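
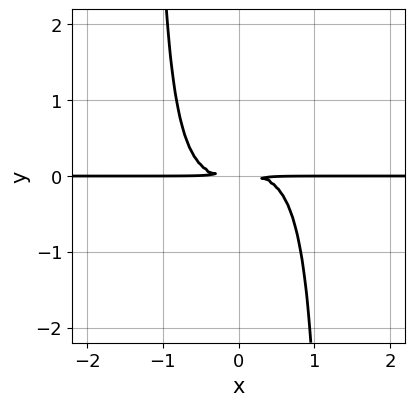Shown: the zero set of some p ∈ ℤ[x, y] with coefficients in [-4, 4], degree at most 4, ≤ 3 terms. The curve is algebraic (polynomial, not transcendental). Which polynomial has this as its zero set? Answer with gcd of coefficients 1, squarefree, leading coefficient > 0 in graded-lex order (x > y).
First, the degree is 4 — the shape is more complex than any degree-3 curve.
Then, against the integer gridlines: every point of the x-axis in the box is on the curve.
Finally, together with the visible shape, these determine p as stated.

3*x^3*y - 2*x^2*y^2 + 3*y^2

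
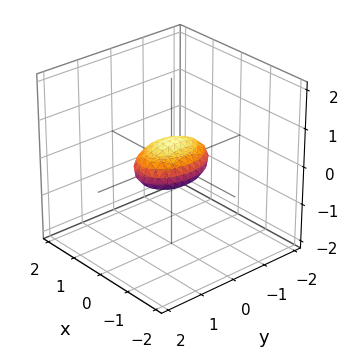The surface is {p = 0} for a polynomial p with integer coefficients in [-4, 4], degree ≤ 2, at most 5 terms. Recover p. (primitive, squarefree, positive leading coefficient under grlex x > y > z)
2*x^2 + y^2 + 3*z^2 - 1

First, the degree is 2 — a closed, bounded, convex surface; a quadric.
Then, symmetries: mirror symmetry x ↦ −x ⇒ only even powers of x; the y ↦ −y reflection is a symmetry, so y appears only in even powers; mirror symmetry z ↦ −z ⇒ only even powers of z.
Next, reading off the gridlines: among the integer gridlines, it crosses the y-axis at y ∈ {-1, 1}.
Finally, these observations pin down the coefficients.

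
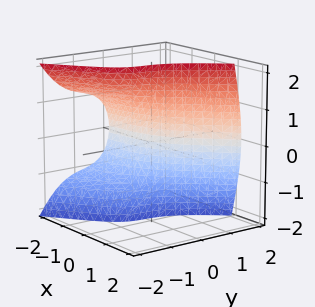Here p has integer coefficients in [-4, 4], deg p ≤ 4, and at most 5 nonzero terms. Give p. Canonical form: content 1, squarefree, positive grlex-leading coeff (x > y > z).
2*x*y^2 + x*z^2 - 2*y^3 + 2*x*y + 1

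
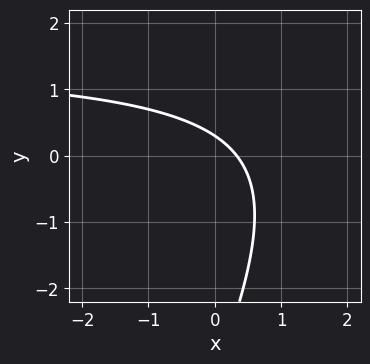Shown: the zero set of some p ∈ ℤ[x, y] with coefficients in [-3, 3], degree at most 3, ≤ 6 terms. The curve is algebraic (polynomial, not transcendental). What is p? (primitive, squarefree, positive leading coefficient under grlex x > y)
2*x*y - y^2 - 3*x - 3*y + 1

deg p = 2.
Matching integer coefficients to the picture gives p.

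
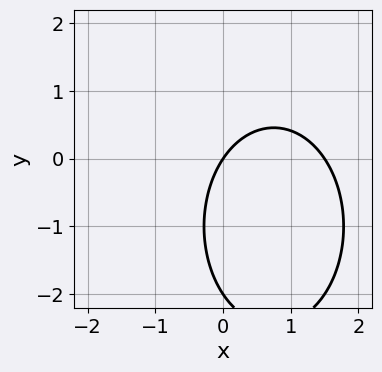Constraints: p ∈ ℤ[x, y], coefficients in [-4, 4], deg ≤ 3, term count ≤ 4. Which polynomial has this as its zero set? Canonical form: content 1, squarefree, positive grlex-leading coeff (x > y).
The degree is 2 — the shape is more complex than any degree-1 curve.
From the axis intercepts and sections: one x-axis crossing is at x = 0; the y-axis gridline crossings are at y ∈ {-2, 0}.
Matching integer coefficients to the picture gives p.

2*x^2 + y^2 - 3*x + 2*y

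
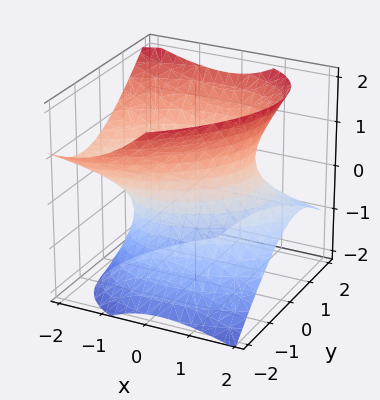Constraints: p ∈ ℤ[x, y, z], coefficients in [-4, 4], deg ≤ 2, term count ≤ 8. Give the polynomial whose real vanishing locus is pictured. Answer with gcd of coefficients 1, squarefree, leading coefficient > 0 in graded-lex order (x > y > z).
2*x^2 - 2*x*y + 3*x*z + 3*y^2 - 3*z^2 - 3

(a) deg p = 2. The shape is more complex than any degree-1 surface.
(b) Against the integer gridlines: no z-intercept at any integer in the box; among the integer gridlines, it crosses the y-axis at y ∈ {-1, 1}.
(c) Matching integer coefficients to the picture gives p.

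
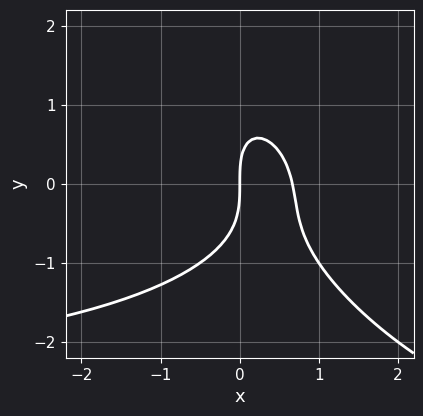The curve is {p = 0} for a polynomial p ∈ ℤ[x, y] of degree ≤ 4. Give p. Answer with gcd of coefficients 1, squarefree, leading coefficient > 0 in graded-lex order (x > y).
x^2*y + x*y^2 + y^3 + 3*x^2 - 2*x

1. Degree: the shape is more complex than any degree-2 curve, so deg p = 3.
2. Checking where it meets the axes: one y-axis crossing is at y = 0; one x-axis crossing is at x = 0.
3. Assembling these constraints gives the stated polynomial.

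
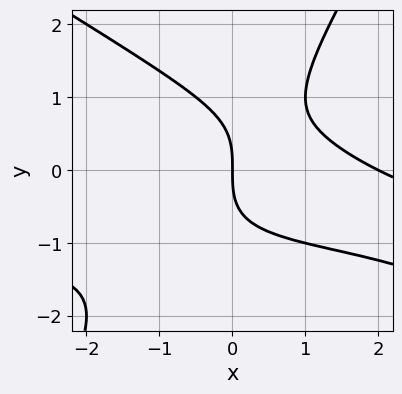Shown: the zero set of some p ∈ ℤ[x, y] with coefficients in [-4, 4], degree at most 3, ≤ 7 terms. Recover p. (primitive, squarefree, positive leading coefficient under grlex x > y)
x^2*y + x*y^2 - y^3 + x^2 - 2*x

First, the degree is 3 — a generic line meets the curve in up to 3 points.
Then, observable constraints: one y-axis crossing is at y = 0; the x-axis gridline crossings are at x ∈ {0, 2}.
Finally, these observations pin down the coefficients.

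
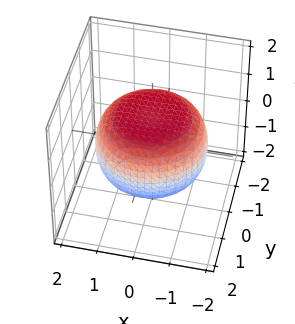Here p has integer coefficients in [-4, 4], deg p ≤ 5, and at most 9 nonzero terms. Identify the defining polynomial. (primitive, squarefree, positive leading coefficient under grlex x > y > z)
x^4 + 2*x^2*y^2 + y^4 - x^2 - y^2 + 3*z^2 - 3

(a) The degree is 4 — the shape is more complex than any degree-3 surface.
(b) Symmetries: rotational symmetry about the z-axis ⇒ p depends on x, y only through x² + y².
(c) From the visible intercepts: the z-axis gridline crossings are at z ∈ {-1, 1}; a circular section at z = 0 has radius between 1 and 2.
(d) These observations pin down the coefficients.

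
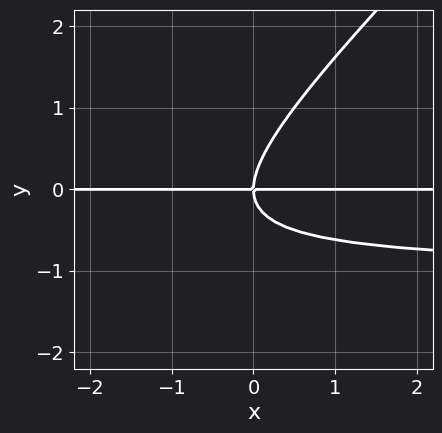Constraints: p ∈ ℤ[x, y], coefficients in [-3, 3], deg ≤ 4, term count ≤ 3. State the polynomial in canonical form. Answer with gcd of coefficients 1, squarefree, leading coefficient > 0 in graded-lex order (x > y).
(a) Degree: a generic line meets the curve in up to 3 points, so deg p = 3.
(b) Reading off the gridlines: it crosses the y-axis at the gridline y = 0; every point of the x-axis in the box is on the curve.
(c) Together with the visible shape, these determine p as stated.

x*y^2 - y^3 + x*y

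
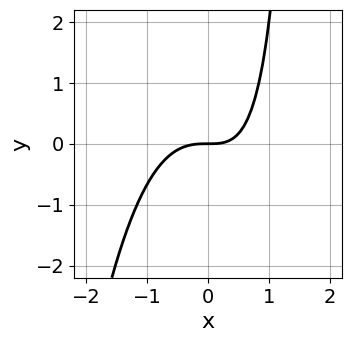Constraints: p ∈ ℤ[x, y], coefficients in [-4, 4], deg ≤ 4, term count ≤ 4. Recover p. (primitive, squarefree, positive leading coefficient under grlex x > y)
2*x^3 + x*y - 2*y

(a) The degree is 3 — the shape is more complex than any degree-2 curve.
(b) Observable constraints: it crosses the x-axis at the gridline x = 0; one y-axis crossing is at y = 0.
(c) Together with the visible shape, these determine p as stated.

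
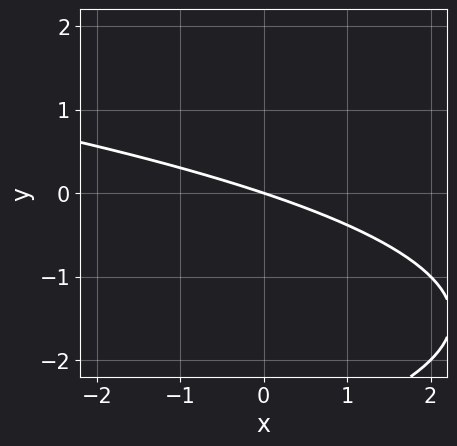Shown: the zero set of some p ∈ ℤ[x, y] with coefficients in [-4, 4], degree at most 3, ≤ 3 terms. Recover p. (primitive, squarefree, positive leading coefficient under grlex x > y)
The degree is 2 — no degree-1 curve has this shape.
Checking where it meets the axes: it meets the y-axis at y = 0 (among the integer gridlines); it crosses the x-axis at the gridline x = 0.
The integer polynomial consistent with all of this is the stated p.

y^2 + x + 3*y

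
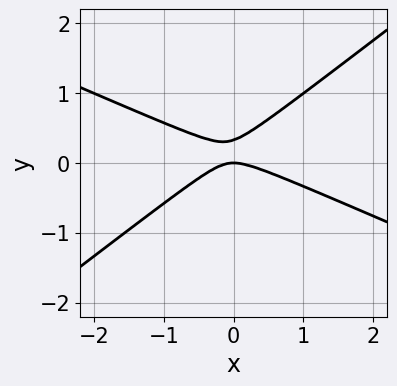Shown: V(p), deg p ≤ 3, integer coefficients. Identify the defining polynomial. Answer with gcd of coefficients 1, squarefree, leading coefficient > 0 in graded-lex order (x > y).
deg p = 2.
From the axis intercepts and sections: it crosses the y-axis at the gridline y = 0; one x-axis crossing is at x = 0.
Solving for integer coefficients yields p as stated.

x^2 + x*y - 3*y^2 + y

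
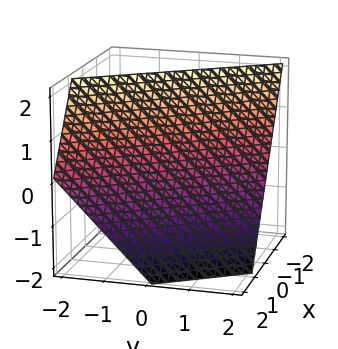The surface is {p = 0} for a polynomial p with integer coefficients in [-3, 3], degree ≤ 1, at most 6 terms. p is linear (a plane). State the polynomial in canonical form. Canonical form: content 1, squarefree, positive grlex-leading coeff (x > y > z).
3*x + 2*y + 2*z - 2

deg p = 1. Every cross-section is a straight line — this is a plane.
From the axis intercepts and sections: it meets the y-axis at y = 1 (among the integer gridlines); it meets the z-axis at z = 1 (among the integer gridlines).
Together with the visible shape, these determine p as stated.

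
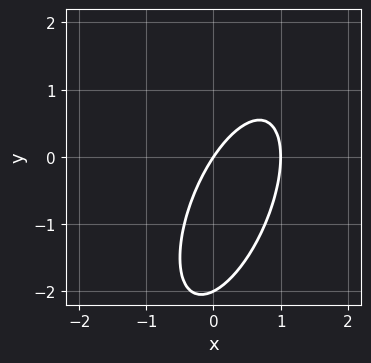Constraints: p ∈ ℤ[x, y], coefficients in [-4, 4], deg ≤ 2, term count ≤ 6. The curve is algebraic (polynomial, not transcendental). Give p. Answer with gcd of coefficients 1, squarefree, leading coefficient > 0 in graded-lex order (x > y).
(a) deg p = 2. The shape is more complex than any degree-1 curve.
(b) Against the integer gridlines: among the integer gridlines, it crosses the y-axis at y ∈ {-2, 0}; among the integer gridlines, it crosses the x-axis at x ∈ {0, 1}.
(c) Matching integer coefficients to the picture gives p.

3*x^2 - 2*x*y + y^2 - 3*x + 2*y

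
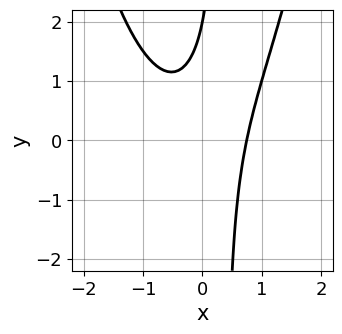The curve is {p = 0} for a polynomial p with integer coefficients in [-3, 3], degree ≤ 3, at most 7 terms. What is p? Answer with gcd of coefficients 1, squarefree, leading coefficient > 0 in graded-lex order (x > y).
(a) deg p = 3. No degree-2 curve has this shape.
(b) Reading off the gridlines: it meets the y-axis at y = 2 (among the integer gridlines).
(c) These observations pin down the coefficients.

3*x^3 - 3*x*y + x + y - 2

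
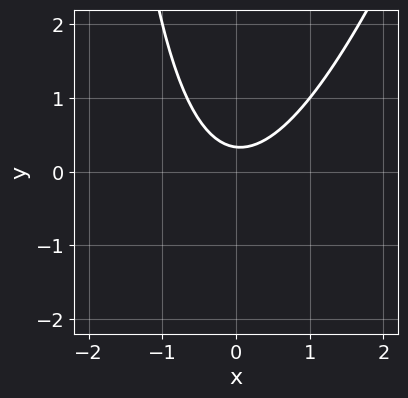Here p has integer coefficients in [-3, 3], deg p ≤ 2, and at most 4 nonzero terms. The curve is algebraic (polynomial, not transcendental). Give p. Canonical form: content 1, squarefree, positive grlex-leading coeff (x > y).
3*x^2 - x*y - 3*y + 1

The degree is 2 — no degree-1 curve has this shape.
Against the integer gridlines: it misses every integer gridline on the x-axis.
Fitting integer coefficients to these (and the overall shape) gives p.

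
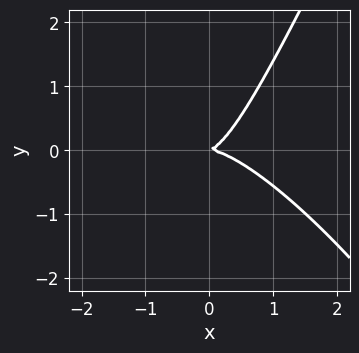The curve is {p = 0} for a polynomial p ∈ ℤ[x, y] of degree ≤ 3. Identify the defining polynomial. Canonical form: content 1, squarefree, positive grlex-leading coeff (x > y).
3*x^3 + 3*x^2*y - y^3 + x*y - 3*y^2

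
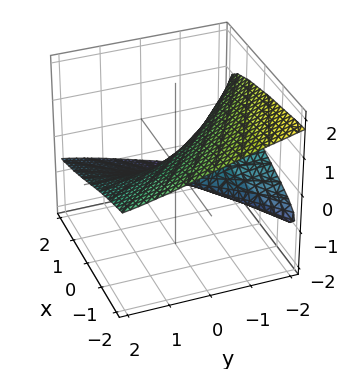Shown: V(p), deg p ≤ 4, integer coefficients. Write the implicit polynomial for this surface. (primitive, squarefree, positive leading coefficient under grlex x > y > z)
3*z^3 + 3*y*z + 2*x

1. deg p = 3. The shape is more complex than any degree-2 surface.
2. Checking where it meets the axes: one x-axis crossing is at x = 0; it crosses the z-axis at the gridline z = 0; every point of the y-axis in the box is on the surface.
3. Together with the visible shape, these determine p as stated.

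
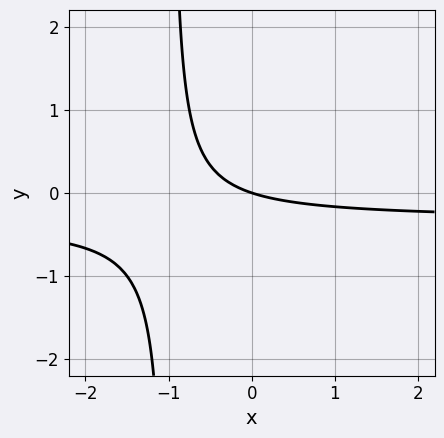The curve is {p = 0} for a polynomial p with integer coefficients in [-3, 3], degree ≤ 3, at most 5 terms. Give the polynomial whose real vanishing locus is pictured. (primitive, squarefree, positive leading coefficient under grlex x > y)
3*x*y + x + 3*y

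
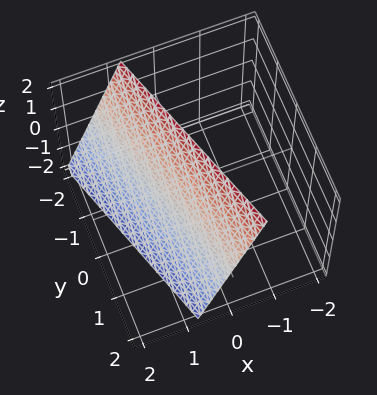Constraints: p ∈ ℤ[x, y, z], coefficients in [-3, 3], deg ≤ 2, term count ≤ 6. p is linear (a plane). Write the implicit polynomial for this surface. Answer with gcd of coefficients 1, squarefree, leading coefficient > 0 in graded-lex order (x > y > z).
3*x + y + z - 2

1. Degree: every cross-section is a straight line — this is a plane, so deg p = 1.
2. From the visible intercepts: one z-axis crossing is at z = 2; it meets the y-axis at y = 2 (among the integer gridlines).
3. Together with the visible shape, these determine p as stated.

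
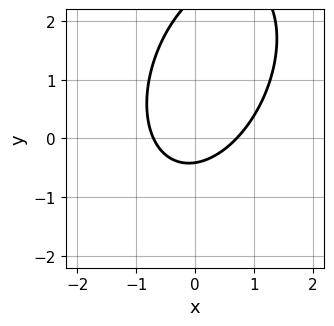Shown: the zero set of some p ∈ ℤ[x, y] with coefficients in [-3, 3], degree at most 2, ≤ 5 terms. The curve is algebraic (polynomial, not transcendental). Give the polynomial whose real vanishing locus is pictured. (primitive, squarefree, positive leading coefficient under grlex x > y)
1. Degree: no degree-1 curve has this shape, so deg p = 2.
2. The integer polynomial consistent with all of this is the stated p.

2*x^2 - x*y + y^2 - 2*y - 1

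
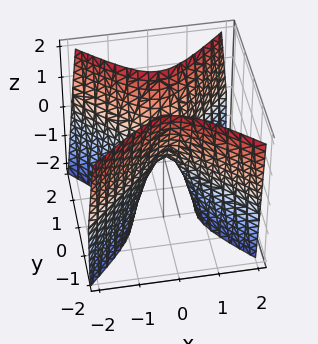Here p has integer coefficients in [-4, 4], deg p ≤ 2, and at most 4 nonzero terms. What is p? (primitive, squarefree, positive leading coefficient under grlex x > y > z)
3*x^2 - 3*y^2 + z

(a) Degree: a saddle surface; a quadric, so deg p = 2.
(b) Symmetries: it's symmetric under y → −y, forcing even powers of y; mirror symmetry x ↦ −x ⇒ only even powers of x.
(c) From the visible intercepts: it meets the x-axis at x = 0 (among the integer gridlines); it crosses the y-axis at the gridline y = 0; it meets the z-axis at z = 0 (among the integer gridlines).
(d) Together with the visible shape, these determine p as stated.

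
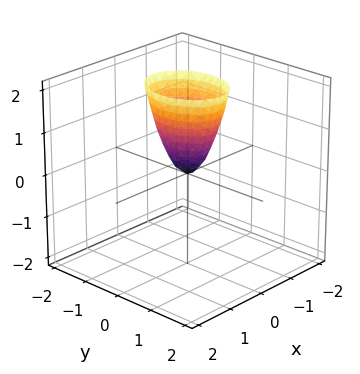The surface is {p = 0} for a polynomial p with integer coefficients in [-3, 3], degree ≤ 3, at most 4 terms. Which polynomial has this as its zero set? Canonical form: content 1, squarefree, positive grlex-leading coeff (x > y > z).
3*x^2 + 2*y^2 - z

(a) Degree: a paraboloid; a quadric, so deg p = 2.
(b) Symmetries: it's symmetric under x → −x, forcing even powers of x; the y ↦ −y reflection is a symmetry, so y appears only in even powers.
(c) From the axis intercepts and sections: it crosses the y-axis at the gridline y = 0; it meets the x-axis at x = 0 (among the integer gridlines); it crosses the z-axis at the gridline z = 0.
(d) Matching integer coefficients to the picture gives p.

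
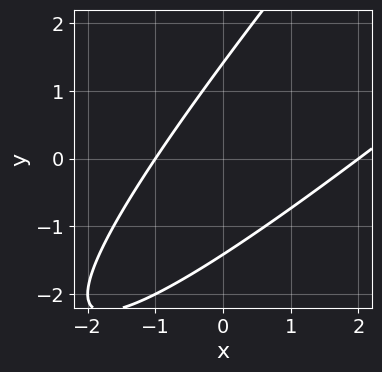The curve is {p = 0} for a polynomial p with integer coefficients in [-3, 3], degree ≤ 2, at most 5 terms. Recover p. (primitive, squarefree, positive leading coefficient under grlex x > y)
x^2 - 2*x*y + y^2 - x - 2

The degree is 2 — no degree-1 curve has this shape.
Checking where it meets the axes: among the integer gridlines, it crosses the x-axis at x ∈ {-1, 2}.
Putting this together gives p.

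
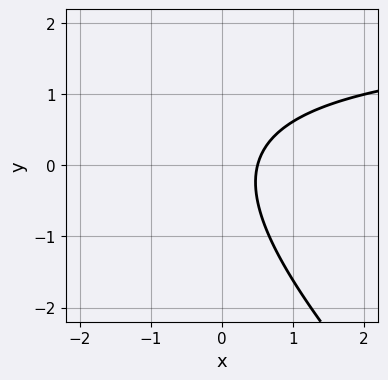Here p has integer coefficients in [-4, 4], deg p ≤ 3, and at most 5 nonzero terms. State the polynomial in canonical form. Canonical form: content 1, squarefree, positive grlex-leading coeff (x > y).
x*y + y^2 - 2*x + 1

1. The degree is 2 — the shape is more complex than any degree-1 curve.
2. From the axis intercepts and sections: no y-intercept at any integer in the box.
3. Matching integer coefficients to the picture gives p.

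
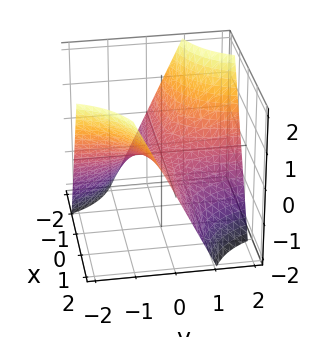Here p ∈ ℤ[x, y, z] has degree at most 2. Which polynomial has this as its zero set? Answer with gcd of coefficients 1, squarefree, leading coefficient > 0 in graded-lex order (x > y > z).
x*y + z

First, deg p = 2. A saddle surface; a quadric.
Then, from the axis intercepts and sections: one z-axis crossing is at z = 0; every point of the y-axis in the box is on the surface; every point of the x-axis in the box is on the surface.
Finally, together with the visible shape, these determine p as stated.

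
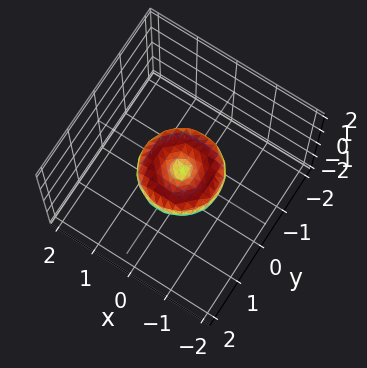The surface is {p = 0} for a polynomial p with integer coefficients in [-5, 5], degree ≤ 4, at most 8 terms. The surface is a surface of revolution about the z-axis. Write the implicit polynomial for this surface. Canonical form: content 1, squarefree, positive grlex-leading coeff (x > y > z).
1. The degree is 4 — the shape is more complex than any degree-3 surface.
2. By symmetry, the z-axis is an axis of rotation, so x and y enter only as x² + y².
3. Reading off the gridlines: a circular section at z = 0 has radius exactly 1; it crosses the z-axis at the gridline z = 0; the x-axis gridline crossings are at x ∈ {-1, 0, 1}.
4. Solving for integer coefficients yields p as stated. Check: (0, 1, 0) on the y-axis lies on the surface, and p(0, 1, 0) = 0. ✓

2*x^4 + 4*x^2*y^2 + 2*y^4 - 2*x^2 - 2*y^2 + 3*z^2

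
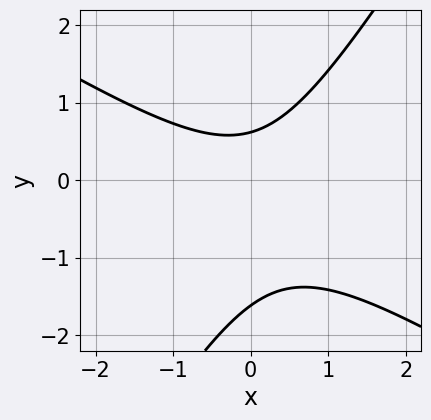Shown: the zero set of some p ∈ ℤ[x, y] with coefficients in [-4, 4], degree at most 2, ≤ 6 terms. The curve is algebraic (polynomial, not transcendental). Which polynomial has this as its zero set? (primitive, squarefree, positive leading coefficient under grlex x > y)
x^2 + x*y - y^2 - y + 1

deg p = 2.
Checking where it meets the axes: no x-intercept at any integer in the box.
The integer polynomial consistent with all of this is the stated p.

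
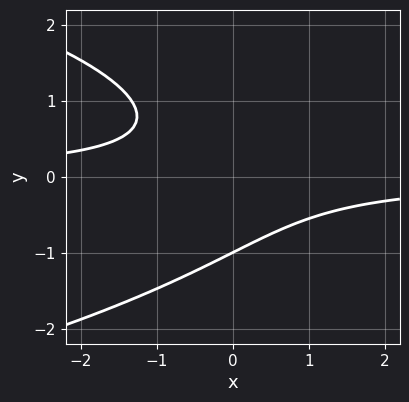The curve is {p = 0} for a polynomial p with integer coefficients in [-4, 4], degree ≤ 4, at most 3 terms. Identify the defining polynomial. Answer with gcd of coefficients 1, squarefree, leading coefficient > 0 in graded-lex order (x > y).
2*y^3 + 3*x*y + 2

First, the degree is 3 — no degree-2 curve has this shape.
Next, against the integer gridlines: it crosses the y-axis at the gridline y = -1; no x-intercept at any integer in the box.
Finally, putting this together gives p.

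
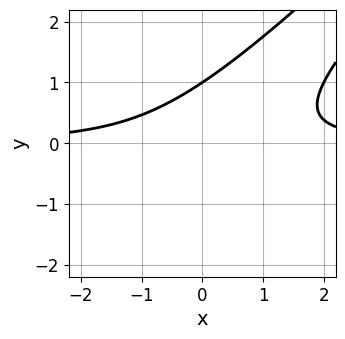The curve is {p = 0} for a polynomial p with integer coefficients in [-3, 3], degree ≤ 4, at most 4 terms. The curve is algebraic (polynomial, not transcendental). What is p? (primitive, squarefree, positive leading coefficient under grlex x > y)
x^2*y - 2*x*y^2 + y^3 - 1

Degree: the shape is more complex than any degree-2 curve, so deg p = 3.
Against the integer gridlines: it misses every integer gridline on the x-axis; one y-axis crossing is at y = 1.
The integer polynomial consistent with all of this is the stated p.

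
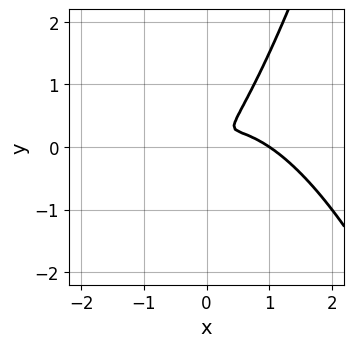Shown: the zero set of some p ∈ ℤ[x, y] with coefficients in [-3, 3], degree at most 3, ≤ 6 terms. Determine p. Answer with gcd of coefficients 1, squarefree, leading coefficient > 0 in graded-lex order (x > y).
(a) Degree: no degree-2 curve has this shape, so deg p = 3.
(b) Checking where it meets the axes: one x-axis crossing is at x = 1.
(c) Fitting integer coefficients to these (and the overall shape) gives p.

2*x^3 - 2*x^2 + 3*x*y - 2*y^2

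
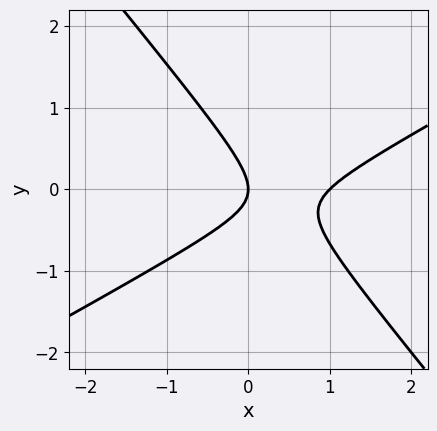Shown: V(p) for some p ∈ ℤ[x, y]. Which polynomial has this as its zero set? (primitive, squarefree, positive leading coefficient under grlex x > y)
1. The degree is 2 — the shape is more complex than any degree-1 curve.
2. Observable constraints: it crosses the y-axis at the gridline y = 0; among the integer gridlines, it crosses the x-axis at x ∈ {0, 1}.
3. Solving for integer coefficients yields p as stated.

2*x^2 - 2*x*y - 3*y^2 - 2*x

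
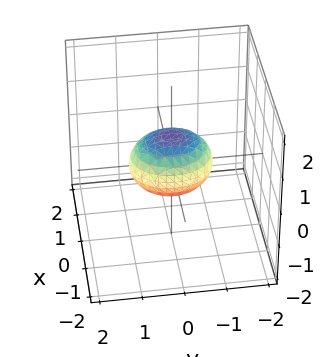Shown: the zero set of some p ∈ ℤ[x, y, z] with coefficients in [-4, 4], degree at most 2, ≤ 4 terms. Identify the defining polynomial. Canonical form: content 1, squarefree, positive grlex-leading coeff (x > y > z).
First, deg p = 2. A closed, bounded, convex surface; a quadric.
Next, symmetries: it's symmetric under z → −z, forcing even powers of z; it's symmetric under x → −x, forcing even powers of x; mirror symmetry y ↦ −y ⇒ only even powers of y.
Then, against the integer gridlines: the y-axis gridline crossings are at y ∈ {-1, 1}.
Finally, together with the visible shape, these determine p as stated.

3*x^2 + 2*y^2 + 3*z^2 - 2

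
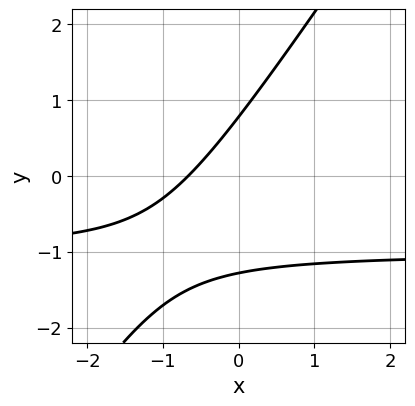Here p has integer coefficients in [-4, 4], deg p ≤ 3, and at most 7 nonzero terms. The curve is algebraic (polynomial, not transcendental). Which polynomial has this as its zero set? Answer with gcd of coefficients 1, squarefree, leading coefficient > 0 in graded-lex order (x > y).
3*x*y - 2*y^2 + 3*x - y + 2

The degree is 2 — the shape is more complex than any degree-1 curve.
Putting this together gives p.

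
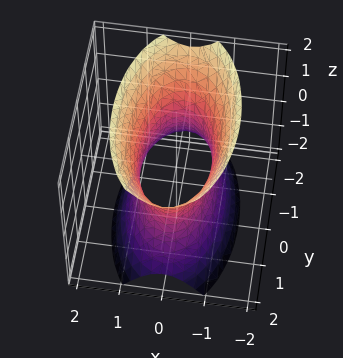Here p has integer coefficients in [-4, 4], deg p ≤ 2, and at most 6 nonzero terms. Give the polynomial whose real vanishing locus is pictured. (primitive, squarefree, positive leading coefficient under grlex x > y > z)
3*x^2 + y^2 - z^2 - 2

First, deg p = 2.
Next, symmetries: it's symmetric under y → −y, forcing even powers of y; it's symmetric under z → −z, forcing even powers of z; it's symmetric under x → −x, forcing even powers of x.
Next, from the axis intercepts and sections: the surface avoids every integer z-axis point in the box.
Finally, fitting integer coefficients to these (and the overall shape) gives p.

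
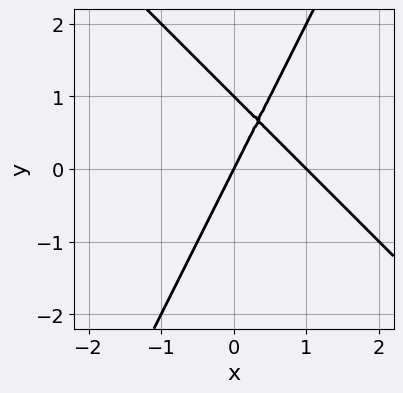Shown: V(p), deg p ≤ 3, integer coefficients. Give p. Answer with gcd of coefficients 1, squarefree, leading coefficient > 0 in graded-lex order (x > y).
(a) deg p = 2.
(b) From the visible intercepts: among the integer gridlines, it crosses the y-axis at y ∈ {0, 1}; the x-axis gridline crossings are at x ∈ {0, 1}.
(c) Fitting integer coefficients to these (and the overall shape) gives p.

2*x^2 + x*y - y^2 - 2*x + y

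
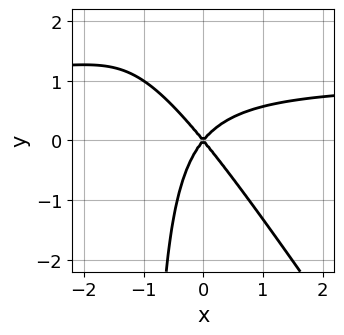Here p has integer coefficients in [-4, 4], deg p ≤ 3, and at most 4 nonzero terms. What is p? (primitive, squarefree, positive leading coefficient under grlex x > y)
The degree is 3 — the shape is more complex than any degree-2 curve.
Against the integer gridlines: it crosses the x-axis at the gridline x = 0; it meets the y-axis at y = 0 (among the integer gridlines).
These observations pin down the coefficients.

3*x^2*y + 2*x*y^2 - 3*x^2 + 2*y^2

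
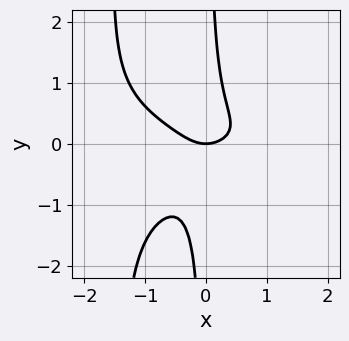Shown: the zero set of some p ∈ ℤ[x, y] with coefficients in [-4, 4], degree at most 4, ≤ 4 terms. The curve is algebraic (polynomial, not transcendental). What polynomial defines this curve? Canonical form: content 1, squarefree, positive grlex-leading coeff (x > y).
First, the degree is 4 — a generic line meets the curve in up to 4 points.
Next, against the integer gridlines: it crosses the y-axis at the gridline y = 0; one x-axis crossing is at x = 0.
Finally, matching integer coefficients to the picture gives p.

2*x^2*y^2 + 3*x*y^2 + x^2 - y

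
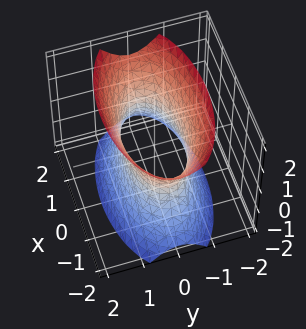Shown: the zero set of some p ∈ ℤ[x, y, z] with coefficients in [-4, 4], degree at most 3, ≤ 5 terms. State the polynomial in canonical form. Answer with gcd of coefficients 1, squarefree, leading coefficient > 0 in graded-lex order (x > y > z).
x^2 + 3*y^2 - z^2 - 2

(a) deg p = 2.
(b) Symmetries: the x ↦ −x reflection is a symmetry, so x appears only in even powers; mirror symmetry z ↦ −z ⇒ only even powers of z; mirror symmetry y ↦ −y ⇒ only even powers of y.
(c) Checking where it meets the axes: it misses every integer gridline on the z-axis.
(d) Fitting integer coefficients to these (and the overall shape) gives p.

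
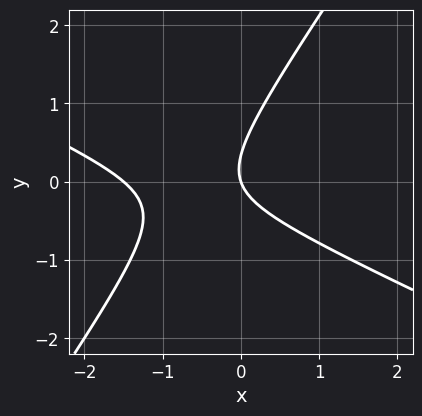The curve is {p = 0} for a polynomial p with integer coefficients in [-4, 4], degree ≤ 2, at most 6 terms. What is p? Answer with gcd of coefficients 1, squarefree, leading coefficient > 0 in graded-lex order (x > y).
First, degree: the shape is more complex than any degree-1 curve, so deg p = 2.
Next, checking where it meets the axes: one x-axis crossing is at x = 0; it crosses the y-axis at the gridline y = 0.
Finally, solving for integer coefficients yields p as stated.

2*x^2 + 3*x*y - 3*y^2 + 3*x + y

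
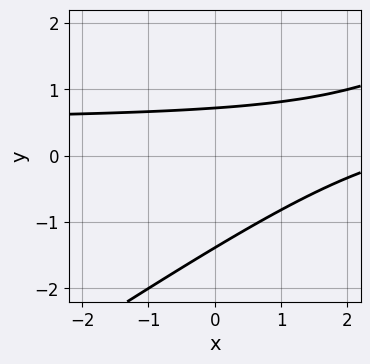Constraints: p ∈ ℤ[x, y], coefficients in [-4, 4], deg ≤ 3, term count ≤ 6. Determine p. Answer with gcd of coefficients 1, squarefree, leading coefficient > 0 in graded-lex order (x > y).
2*x*y - 3*y^2 - x - 2*y + 3

(a) deg p = 2. A generic line meets the curve in up to 2 points.
(b) Observable constraints: no x-intercept at any integer in the box.
(c) Solving for integer coefficients yields p as stated.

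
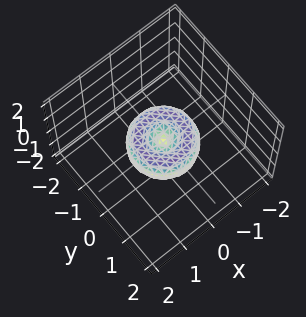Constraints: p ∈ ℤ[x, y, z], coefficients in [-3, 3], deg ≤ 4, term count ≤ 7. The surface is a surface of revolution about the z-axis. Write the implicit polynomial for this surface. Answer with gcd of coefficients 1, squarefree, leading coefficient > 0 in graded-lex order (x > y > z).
First, the degree is 4 — a generic line meets the surface in up to 4 points.
Next, symmetry: every cross-section ⟂ z is a circle, so x, y appear only via x² + y².
Then, against the integer gridlines: one z-axis crossing is at z = 0; among the integer gridlines, it crosses the x-axis at x ∈ {-1, 0, 1}; among the integer gridlines, it crosses the y-axis at y ∈ {-1, 0, 1}.
Finally, putting this together gives p.

x^4 + 2*x^2*y^2 + y^4 - x^2 - y^2 + z^2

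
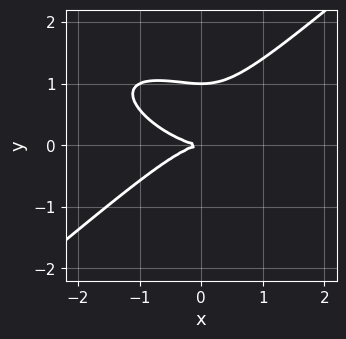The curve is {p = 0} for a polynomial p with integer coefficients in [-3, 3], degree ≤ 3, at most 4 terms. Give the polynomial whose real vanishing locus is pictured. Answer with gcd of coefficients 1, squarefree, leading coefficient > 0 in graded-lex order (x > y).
deg p = 3.
Against the integer gridlines: it crosses the x-axis at the gridline x = 0; among the integer gridlines, it crosses the y-axis at y ∈ {0, 1}.
Solving for integer coefficients yields p as stated.

x^3 + x^2*y - 3*y^3 + 3*y^2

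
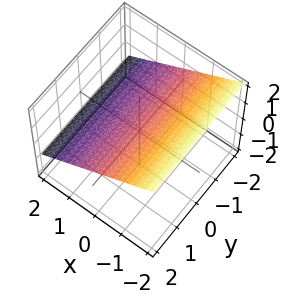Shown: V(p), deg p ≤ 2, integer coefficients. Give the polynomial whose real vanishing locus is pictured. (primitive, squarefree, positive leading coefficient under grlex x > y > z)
2*x + 3*z - 2

1. The degree is 1 — the surface is flat (a plane).
2. From the visible intercepts: it misses every integer gridline on the y-axis; one x-axis crossing is at x = 1.
3. The integer polynomial consistent with all of this is the stated p.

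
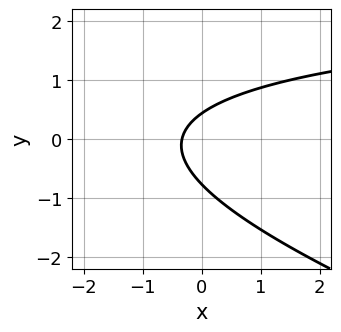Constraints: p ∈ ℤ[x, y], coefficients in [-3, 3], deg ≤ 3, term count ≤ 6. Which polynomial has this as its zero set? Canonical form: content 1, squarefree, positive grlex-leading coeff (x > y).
Degree: no degree-1 curve has this shape, so deg p = 2.
Matching integer coefficients to the picture gives p.

x*y + 3*y^2 - 3*x + y - 1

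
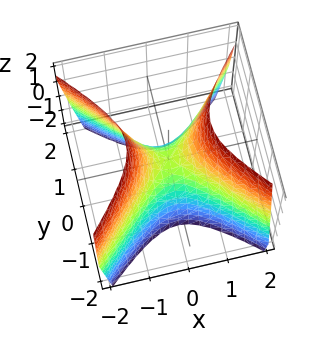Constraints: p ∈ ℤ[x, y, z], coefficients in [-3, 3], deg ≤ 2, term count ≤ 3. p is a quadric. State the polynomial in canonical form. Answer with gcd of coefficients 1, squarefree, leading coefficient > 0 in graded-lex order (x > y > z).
2*x^2 - 2*y^2 - z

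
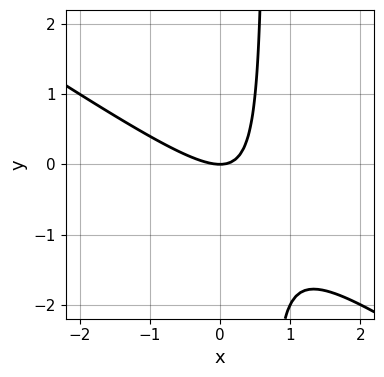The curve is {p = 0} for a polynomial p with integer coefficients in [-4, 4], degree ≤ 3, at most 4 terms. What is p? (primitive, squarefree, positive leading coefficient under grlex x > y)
2*x^2 + 3*x*y - 2*y

(a) Degree: no degree-1 curve has this shape, so deg p = 2.
(b) Reading off the gridlines: it meets the x-axis at x = 0 (among the integer gridlines); it crosses the y-axis at the gridline y = 0.
(c) Together with the visible shape, these determine p as stated.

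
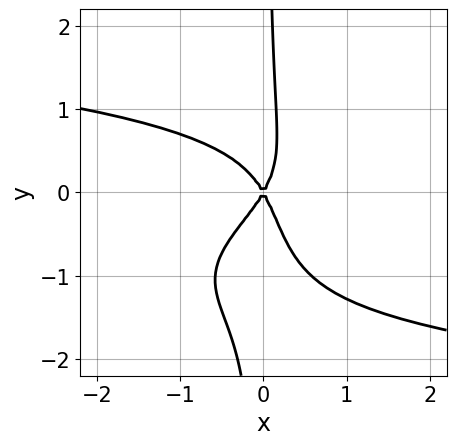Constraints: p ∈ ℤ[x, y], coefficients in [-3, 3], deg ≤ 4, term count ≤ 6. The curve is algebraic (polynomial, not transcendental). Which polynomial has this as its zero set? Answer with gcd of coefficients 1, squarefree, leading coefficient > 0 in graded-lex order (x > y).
First, the degree is 4 — no degree-3 curve has this shape.
Next, from the visible intercepts: it crosses the x-axis at the gridline x = 0; it meets the y-axis at y = 0 (among the integer gridlines).
Finally, solving for integer coefficients yields p as stated.

3*x*y^3 + 3*x*y^2 + 3*x^2 - y^2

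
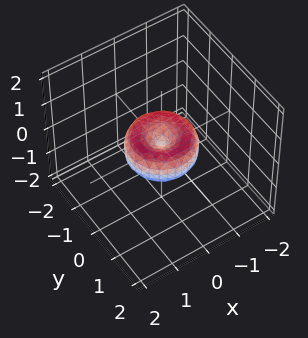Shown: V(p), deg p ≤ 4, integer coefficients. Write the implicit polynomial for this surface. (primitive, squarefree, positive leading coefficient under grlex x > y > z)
First, degree: the shape is more complex than any degree-3 surface, so deg p = 4.
Next, by symmetry, the surface is invariant under rotation about z: p = q(x² + y², z).
Next, checking where it meets the axes: a circular section at z = 0 has radius exactly 1; it meets the z-axis at z = 0 (among the integer gridlines); among the integer gridlines, it crosses the y-axis at y ∈ {-1, 0, 1}.
Finally, the integer polynomial consistent with all of this is the stated p. Check: (-1, 0, 0) on the x-axis lies on the surface, and p(-1, 0, 0) = 0. ✓

x^4 + 2*x^2*y^2 + y^4 - x^2 - y^2 + z^2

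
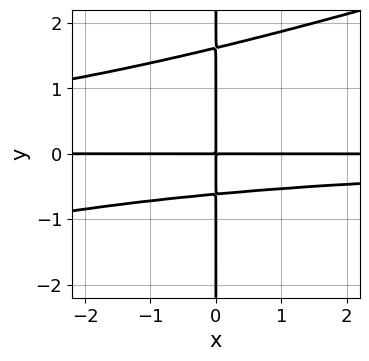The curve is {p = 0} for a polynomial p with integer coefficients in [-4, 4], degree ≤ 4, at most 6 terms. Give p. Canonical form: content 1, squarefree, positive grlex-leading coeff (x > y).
x^2*y^2 - 3*x*y^3 + 3*x*y^2 + 3*x*y

(a) deg p = 4.
(b) From the visible intercepts: every point of the y-axis in the box is on the curve; the visible x-axis segment lies entirely on the curve.
(c) The integer polynomial consistent with all of this is the stated p.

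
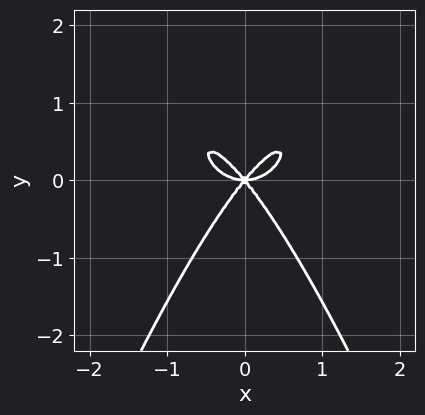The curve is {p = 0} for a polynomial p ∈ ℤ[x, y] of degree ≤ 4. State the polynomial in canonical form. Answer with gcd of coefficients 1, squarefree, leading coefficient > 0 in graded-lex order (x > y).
3*x^4 - 3*x^2*y + 2*y^3

(a) Degree: a generic line meets the curve in up to 4 points, so deg p = 4.
(b) Symmetries: it's symmetric under x → −x, forcing even powers of x.
(c) Against the integer gridlines: it meets the y-axis at y = 0 (among the integer gridlines); it crosses the x-axis at the gridline x = 0.
(d) Solving for integer coefficients yields p as stated.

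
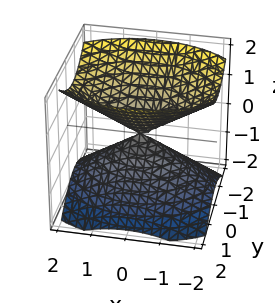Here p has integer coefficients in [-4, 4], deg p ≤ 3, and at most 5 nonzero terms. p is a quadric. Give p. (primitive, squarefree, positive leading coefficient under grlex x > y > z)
x^2 + 2*y^2 - 2*z^2

First, there are 2 components.
Then, degree: a double cone through the origin; a quadric, so deg p = 2.
Then, symmetries: the z ↦ −z reflection is a symmetry, so z appears only in even powers; the y ↦ −y reflection is a symmetry, so y appears only in even powers; it's symmetric under x → −x, forcing even powers of x.
Next, reading off the gridlines: it crosses the y-axis at the gridline y = 0; it meets the x-axis at x = 0 (among the integer gridlines).
Finally, fitting integer coefficients to these (and the overall shape) gives p.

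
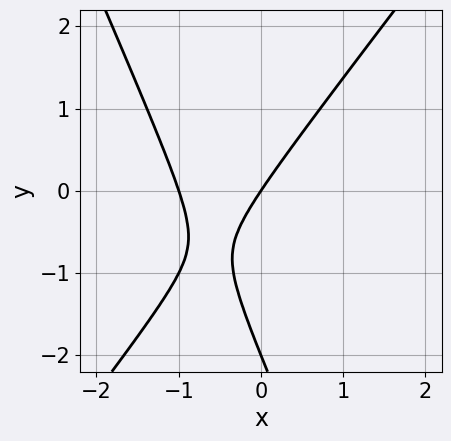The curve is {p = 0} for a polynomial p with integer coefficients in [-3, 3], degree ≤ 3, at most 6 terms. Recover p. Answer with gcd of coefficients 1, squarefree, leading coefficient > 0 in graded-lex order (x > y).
3*x^2 - x*y - y^2 + 3*x - 2*y

1. The degree is 2 — the shape is more complex than any degree-1 curve.
2. Against the integer gridlines: the y-axis gridline crossings are at y ∈ {-2, 0}; the x-axis gridline crossings are at x ∈ {-1, 0}.
3. These observations pin down the coefficients.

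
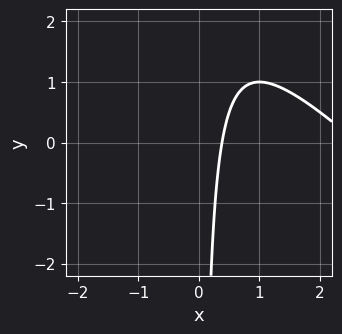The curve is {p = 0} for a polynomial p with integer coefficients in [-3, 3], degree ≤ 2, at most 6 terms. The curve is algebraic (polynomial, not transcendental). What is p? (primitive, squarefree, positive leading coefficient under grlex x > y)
The degree is 2 — no degree-1 curve has this shape.
Checking where it meets the axes: it misses every integer gridline on the y-axis.
Assembling these constraints gives the stated polynomial.

x^2 + x*y - 3*x + 1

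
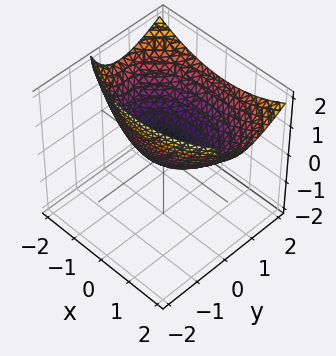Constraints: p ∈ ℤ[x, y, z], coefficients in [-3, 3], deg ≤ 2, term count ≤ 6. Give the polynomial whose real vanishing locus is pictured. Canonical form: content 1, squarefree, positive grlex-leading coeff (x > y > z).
1. The degree is 2 — a generic line meets the surface in up to 2 points.
2. Against the integer gridlines: one z-axis crossing is at z = 0; it crosses the x-axis at the gridline x = 0.
3. The integer polynomial consistent with all of this is the stated p.

x^2 + 2*y^2 - 2*y*z - 3*z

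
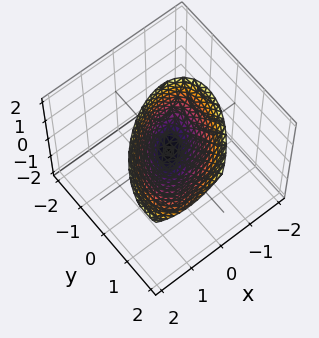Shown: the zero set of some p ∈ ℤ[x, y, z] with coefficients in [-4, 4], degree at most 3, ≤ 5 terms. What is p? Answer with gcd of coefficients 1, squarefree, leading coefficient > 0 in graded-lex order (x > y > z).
3*x^2 - 3*x*y + 3*y^2 - 2*y*z - 2*z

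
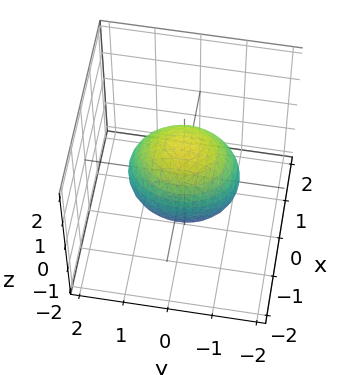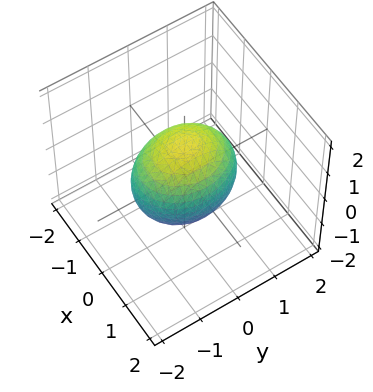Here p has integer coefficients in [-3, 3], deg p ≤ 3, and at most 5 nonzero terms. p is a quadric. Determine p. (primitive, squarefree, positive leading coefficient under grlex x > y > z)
First, deg p = 2. Bounded and convex; a quadric.
Next, symmetries: the z ↦ −z reflection is a symmetry, so z appears only in even powers; the x ↦ −x reflection is a symmetry, so x appears only in even powers; mirror symmetry y ↦ −y ⇒ only even powers of y.
Next, from the visible intercepts: among the integer gridlines, it crosses the x-axis at x ∈ {-1, 1}.
Finally, the integer polynomial consistent with all of this is the stated p.

3*x^2 + 2*y^2 + 2*z^2 - 3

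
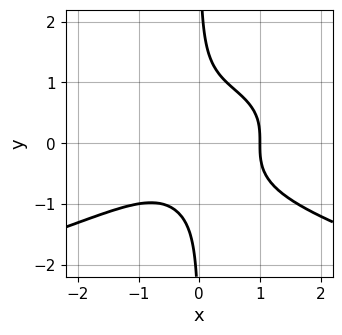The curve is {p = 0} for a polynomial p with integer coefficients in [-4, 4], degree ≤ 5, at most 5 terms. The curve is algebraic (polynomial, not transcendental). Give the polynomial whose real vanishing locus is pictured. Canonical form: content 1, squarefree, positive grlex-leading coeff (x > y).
First, deg p = 4. A generic line meets the curve in up to 4 points.
Then, against the integer gridlines: it crosses the x-axis at the gridline x = 1; no y-intercept at any integer in the box.
Finally, assembling these constraints gives the stated polynomial.

2*x*y^3 + x^3 - 1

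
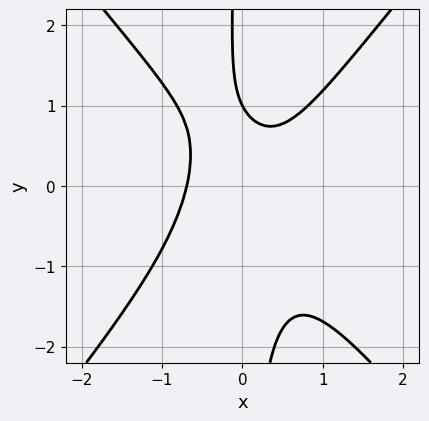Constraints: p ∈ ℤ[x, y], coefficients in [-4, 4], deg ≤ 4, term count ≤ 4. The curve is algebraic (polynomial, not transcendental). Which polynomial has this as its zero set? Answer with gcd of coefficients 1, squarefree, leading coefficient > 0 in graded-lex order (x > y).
3*x^3 - 2*x*y^2 - y + 1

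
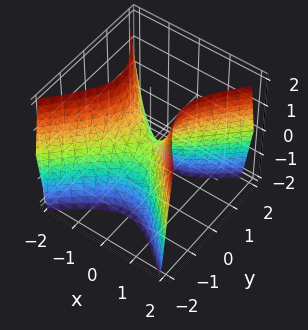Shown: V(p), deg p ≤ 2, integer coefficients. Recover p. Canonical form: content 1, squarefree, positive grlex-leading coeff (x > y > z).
(a) The degree is 2 — a saddle surface; a quadric.
(b) Symmetries: the x ↦ −x reflection is a symmetry, so x appears only in even powers; mirror symmetry y ↦ −y ⇒ only even powers of y.
(c) Against the integer gridlines: one z-axis crossing is at z = 0; one y-axis crossing is at y = 0.
(d) Matching integer coefficients to the picture gives p.

2*x^2 - 2*y^2 - z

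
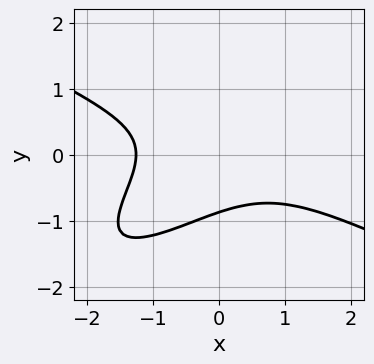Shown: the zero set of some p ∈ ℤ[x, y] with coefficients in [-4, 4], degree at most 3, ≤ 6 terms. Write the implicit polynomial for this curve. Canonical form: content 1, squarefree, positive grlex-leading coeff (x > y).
(a) The degree is 3 — no degree-2 curve has this shape.
(b) Solving for integer coefficients yields p as stated.

x^3 - 3*x*y^2 + 3*y^3 + 2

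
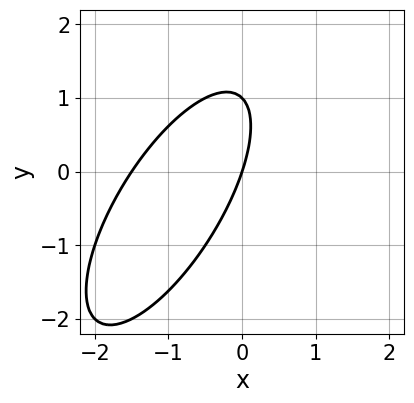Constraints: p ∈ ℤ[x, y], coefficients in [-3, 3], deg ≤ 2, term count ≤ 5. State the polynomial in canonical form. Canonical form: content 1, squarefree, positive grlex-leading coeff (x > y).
2*x^2 - 2*x*y + y^2 + 3*x - y

Degree: no degree-1 curve has this shape, so deg p = 2.
Observable constraints: one x-axis crossing is at x = 0; among the integer gridlines, it crosses the y-axis at y ∈ {0, 1}.
Assembling these constraints gives the stated polynomial.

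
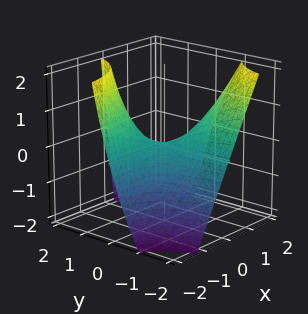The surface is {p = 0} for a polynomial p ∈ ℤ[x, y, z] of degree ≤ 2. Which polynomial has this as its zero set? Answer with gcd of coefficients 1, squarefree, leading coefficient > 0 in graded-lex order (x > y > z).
4*x*y - y*z + 3*z

deg p = 2.
Reading off the gridlines: it meets the z-axis at z = 0 (among the integer gridlines); every point of the y-axis in the box is on the surface; every point of the x-axis in the box is on the surface.
Fitting integer coefficients to these (and the overall shape) gives p.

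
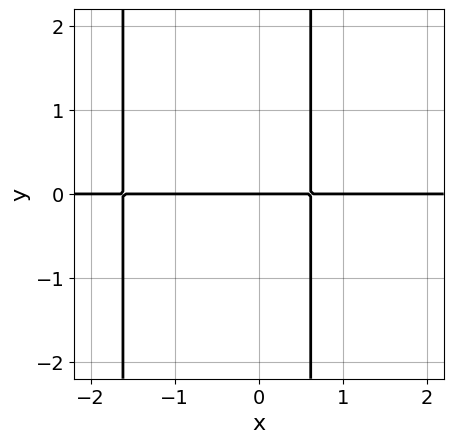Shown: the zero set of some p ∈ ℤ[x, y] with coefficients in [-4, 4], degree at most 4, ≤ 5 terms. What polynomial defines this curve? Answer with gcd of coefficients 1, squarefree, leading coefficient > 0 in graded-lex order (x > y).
The degree is 3 — a generic line meets the curve in up to 3 points.
Against the integer gridlines: every point of the x-axis in the box is on the curve; one y-axis crossing is at y = 0.
Fitting integer coefficients to these (and the overall shape) gives p.

x^2*y + x*y - y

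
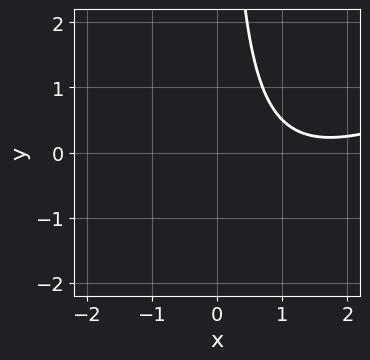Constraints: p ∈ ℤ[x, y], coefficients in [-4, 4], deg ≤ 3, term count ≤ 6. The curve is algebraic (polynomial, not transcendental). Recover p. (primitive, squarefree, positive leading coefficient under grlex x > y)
First, degree: a generic line meets the curve in up to 2 points, so deg p = 2.
Next, observable constraints: the curve avoids every integer x-axis point in the box; it misses every integer gridline on the y-axis.
Finally, the integer polynomial consistent with all of this is the stated p.

x^2 - 2*x*y - 3*x + 3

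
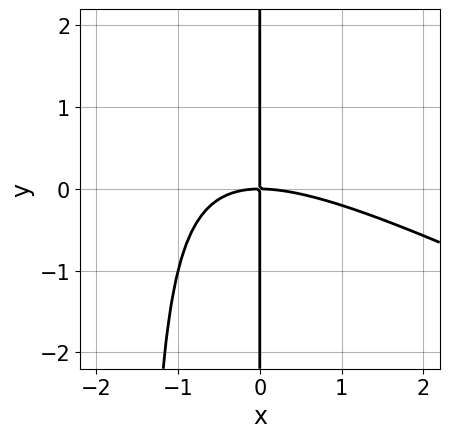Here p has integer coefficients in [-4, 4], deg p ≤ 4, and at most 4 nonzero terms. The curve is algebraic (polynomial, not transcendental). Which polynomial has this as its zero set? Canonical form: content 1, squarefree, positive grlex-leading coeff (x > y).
(a) deg p = 3. No degree-2 curve has this shape.
(b) Against the integer gridlines: every point of the y-axis in the box is on the curve; it meets the x-axis at x = 0 (among the integer gridlines).
(c) Together with the visible shape, these determine p as stated.

x^3 + 2*x^2*y + 3*x*y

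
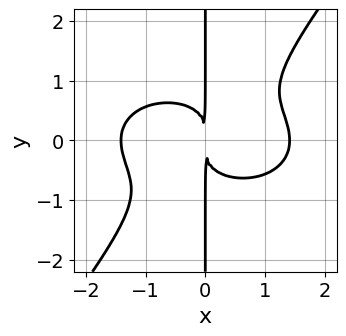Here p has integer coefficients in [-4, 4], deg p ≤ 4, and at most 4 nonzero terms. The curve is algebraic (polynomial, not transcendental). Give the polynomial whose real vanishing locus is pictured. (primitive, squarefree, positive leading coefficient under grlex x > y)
x^4 + 2*x^2*y^2 - 2*x*y^3 - 2*x^2

1. Degree: a generic line meets the curve in up to 4 points, so deg p = 4.
2. From the axis intercepts and sections: the visible y-axis segment lies entirely on the curve.
3. Fitting integer coefficients to these (and the overall shape) gives p.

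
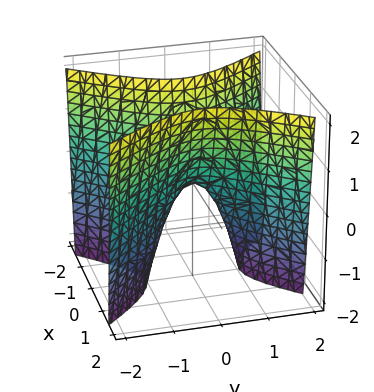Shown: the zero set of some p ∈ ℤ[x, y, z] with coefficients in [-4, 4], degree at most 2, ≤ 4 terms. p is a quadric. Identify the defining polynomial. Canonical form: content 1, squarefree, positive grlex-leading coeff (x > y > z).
(a) deg p = 2. A hyperbolic paraboloid; a quadric.
(b) Symmetries: the x ↦ −x reflection is a symmetry, so x appears only in even powers; it's symmetric under y → −y, forcing even powers of y.
(c) Reading off the gridlines: it crosses the x-axis at the gridline x = 0; it crosses the z-axis at the gridline z = 0; it meets the y-axis at y = 0 (among the integer gridlines).
(d) These observations pin down the coefficients.

3*x^2 - 2*y^2 - z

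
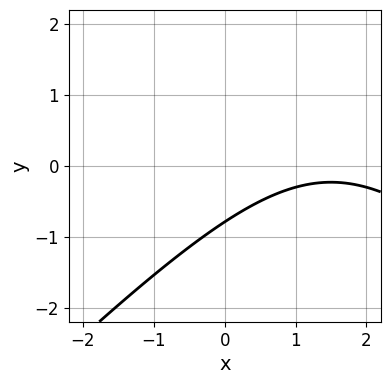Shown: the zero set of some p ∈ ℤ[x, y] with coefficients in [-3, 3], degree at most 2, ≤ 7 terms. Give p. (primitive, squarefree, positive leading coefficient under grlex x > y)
x^2 - y^2 - 3*x + 3*y + 3

(a) Degree: no degree-1 curve has this shape, so deg p = 2.
(b) Checking where it meets the axes: it misses every integer gridline on the x-axis.
(c) Solving for integer coefficients yields p as stated.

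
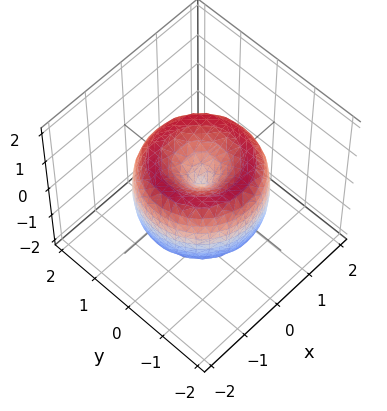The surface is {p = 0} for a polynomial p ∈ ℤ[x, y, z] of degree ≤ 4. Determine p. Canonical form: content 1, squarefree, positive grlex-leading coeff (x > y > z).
x^4 + 2*x^2*y^2 + y^4 - 2*x^2 - 2*y^2 + z^2

The degree is 4 — no degree-3 surface has this shape.
Symmetries: rotational symmetry about the z-axis ⇒ p depends on x, y only through x² + y².
From the axis intercepts and sections: it crosses the z-axis at the gridline z = 0; a circular section at z = 0 has radius between 1 and 2; it meets the y-axis at y = 0 (among the integer gridlines).
Solving for integer coefficients yields p as stated.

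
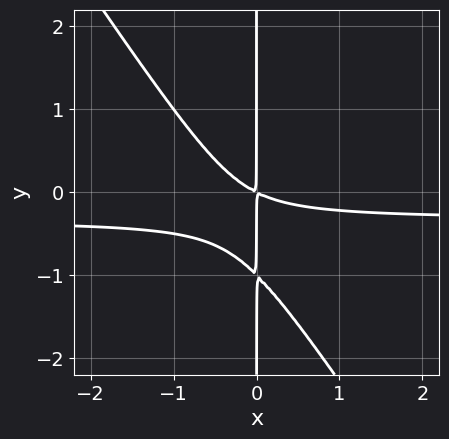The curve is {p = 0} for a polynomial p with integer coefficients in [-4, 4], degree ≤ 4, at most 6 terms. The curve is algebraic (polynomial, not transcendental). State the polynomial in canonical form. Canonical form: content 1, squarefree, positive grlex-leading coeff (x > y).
The degree is 3 — a generic line meets the curve in up to 3 points.
Checking where it meets the axes: every point of the y-axis in the box is on the curve.
Fitting integer coefficients to these (and the overall shape) gives p.

3*x^2*y + 2*x*y^2 + x^2 + 2*x*y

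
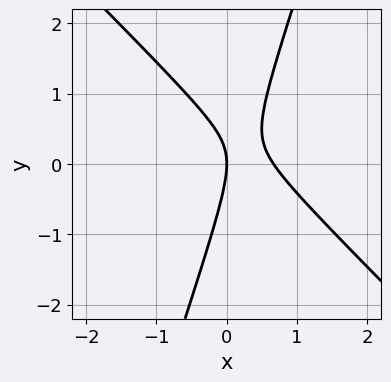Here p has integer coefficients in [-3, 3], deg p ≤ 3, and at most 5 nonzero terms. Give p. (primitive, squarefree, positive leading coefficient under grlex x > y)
3*x^2 + 2*x*y - y^2 - 2*x

1. The degree is 2 — the shape is more complex than any degree-1 curve.
2. From the axis intercepts and sections: it meets the y-axis at y = 0 (among the integer gridlines); one x-axis crossing is at x = 0.
3. Putting this together gives p.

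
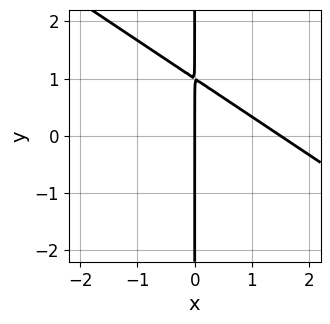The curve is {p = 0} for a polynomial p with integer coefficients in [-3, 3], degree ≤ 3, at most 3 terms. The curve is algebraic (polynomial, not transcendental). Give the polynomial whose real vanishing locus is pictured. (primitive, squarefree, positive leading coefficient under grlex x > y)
2*x^2 + 3*x*y - 3*x

Degree: the shape is more complex than any degree-1 curve, so deg p = 2.
From the visible intercepts: it meets the x-axis at x = 0 (among the integer gridlines); every point of the y-axis in the box is on the curve.
Matching integer coefficients to the picture gives p.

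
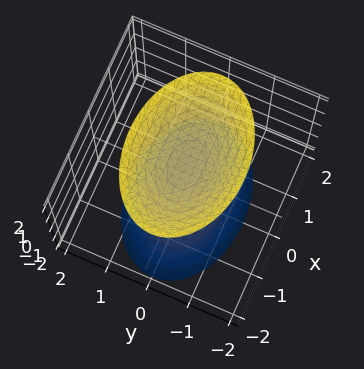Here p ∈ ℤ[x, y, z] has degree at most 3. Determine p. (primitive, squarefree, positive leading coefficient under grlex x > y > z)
x^2 + 2*y^2 - z^2 + 1

First, there are 2 components.
Next, the degree is 2 — two sheets facing apart; a quadric.
Next, symmetries: the y ↦ −y reflection is a symmetry, so y appears only in even powers; it's symmetric under x → −x, forcing even powers of x; it's symmetric under z → −z, forcing even powers of z.
Then, against the integer gridlines: no y-intercept at any integer in the box; the z-axis gridline crossings are at z ∈ {-1, 1}; no x-intercept at any integer in the box.
Finally, solving for integer coefficients yields p as stated.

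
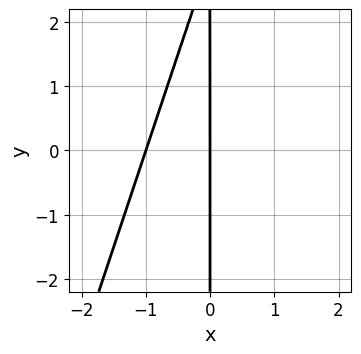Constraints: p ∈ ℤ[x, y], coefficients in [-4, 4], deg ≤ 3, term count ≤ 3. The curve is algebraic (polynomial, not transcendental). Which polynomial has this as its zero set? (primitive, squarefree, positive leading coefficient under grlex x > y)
First, deg p = 2. No degree-1 curve has this shape.
Then, against the integer gridlines: among the integer gridlines, it crosses the x-axis at x ∈ {-1, 0}; every point of the y-axis in the box is on the curve.
Finally, fitting integer coefficients to these (and the overall shape) gives p.

3*x^2 - x*y + 3*x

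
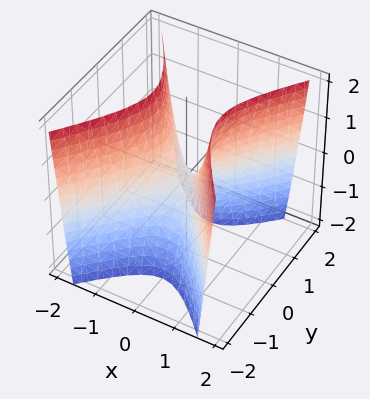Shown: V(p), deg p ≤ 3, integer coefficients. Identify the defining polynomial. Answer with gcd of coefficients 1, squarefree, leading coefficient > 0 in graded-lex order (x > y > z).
First, degree: a saddle surface; a quadric, so deg p = 2.
Next, symmetries: it's symmetric under x → −x, forcing even powers of x; mirror symmetry y ↦ −y ⇒ only even powers of y.
Then, reading off the gridlines: it crosses the y-axis at the gridline y = 0; it meets the x-axis at x = 0 (among the integer gridlines); it meets the z-axis at z = 0 (among the integer gridlines).
Finally, solving for integer coefficients yields p as stated.

3*x^2 - 2*y^2 - z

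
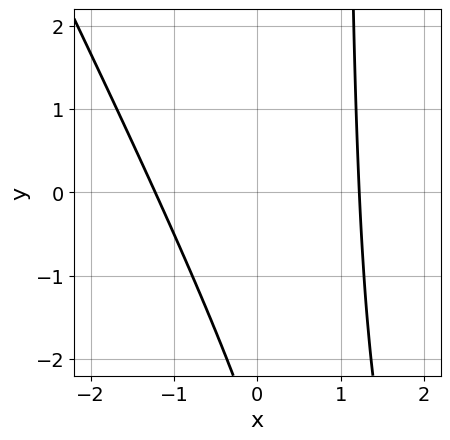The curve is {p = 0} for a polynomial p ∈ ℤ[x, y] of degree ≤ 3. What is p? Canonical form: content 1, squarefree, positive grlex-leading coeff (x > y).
1. deg p = 2. A generic line meets the curve in up to 2 points.
2. From the axis intercepts and sections: no y-intercept at any integer in the box.
3. Assembling these constraints gives the stated polynomial.

2*x^2 + x*y - y - 3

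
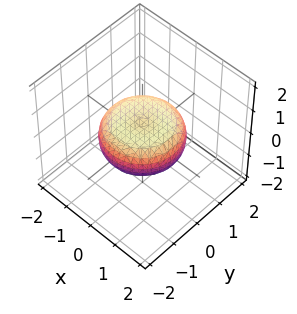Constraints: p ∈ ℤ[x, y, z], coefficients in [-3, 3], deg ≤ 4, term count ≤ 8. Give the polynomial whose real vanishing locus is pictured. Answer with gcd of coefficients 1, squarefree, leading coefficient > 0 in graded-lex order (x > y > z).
x^4 + 2*x^2*y^2 + y^4 - x^2 - y^2 + 3*z^2 - 1

Degree: a generic line meets the surface in up to 4 points, so deg p = 4.
Symmetries: every cross-section ⟂ z is a circle, so x, y appear only via x² + y².
Observable constraints: a circular section at z = 0 has radius between 1 and 2.
Assembling these constraints gives the stated polynomial.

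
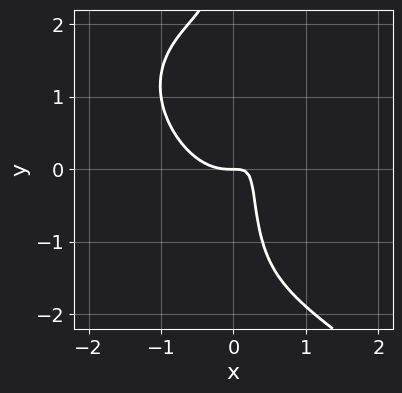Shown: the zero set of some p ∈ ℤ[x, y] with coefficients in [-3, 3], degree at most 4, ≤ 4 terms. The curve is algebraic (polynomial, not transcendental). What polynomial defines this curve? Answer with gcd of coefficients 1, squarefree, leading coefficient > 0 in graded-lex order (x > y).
x*y^3 + 3*x^3 - 3*x*y + y

First, deg p = 4. No degree-3 curve has this shape.
Next, checking where it meets the axes: one x-axis crossing is at x = 0; it crosses the y-axis at the gridline y = 0.
Finally, together with the visible shape, these determine p as stated.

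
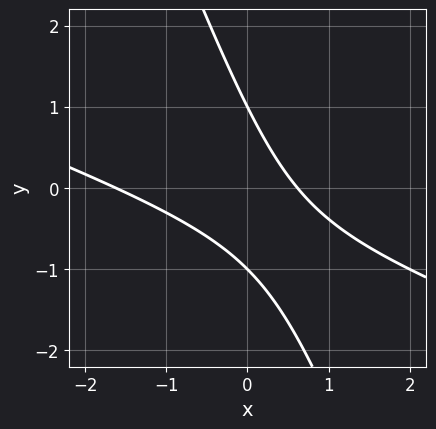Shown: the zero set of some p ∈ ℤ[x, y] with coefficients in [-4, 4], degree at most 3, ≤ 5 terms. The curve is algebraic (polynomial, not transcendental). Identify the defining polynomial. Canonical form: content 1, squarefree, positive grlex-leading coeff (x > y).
(a) The degree is 2 — the shape is more complex than any degree-1 curve.
(b) Against the integer gridlines: among the integer gridlines, it crosses the y-axis at y ∈ {-1, 1}.
(c) Matching integer coefficients to the picture gives p.

x^2 + 3*x*y + y^2 + x - 1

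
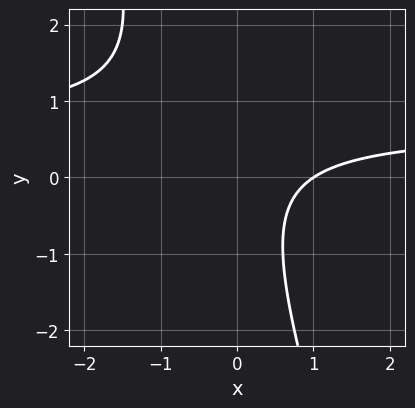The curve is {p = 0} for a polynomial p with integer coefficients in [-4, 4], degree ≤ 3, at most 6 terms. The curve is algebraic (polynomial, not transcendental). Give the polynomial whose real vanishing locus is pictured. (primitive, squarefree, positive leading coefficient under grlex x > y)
3*x*y + y^2 - 2*x + 2

(a) The degree is 2 — no degree-1 curve has this shape.
(b) Against the integer gridlines: it meets the x-axis at x = 1 (among the integer gridlines); it misses every integer gridline on the y-axis.
(c) These observations pin down the coefficients.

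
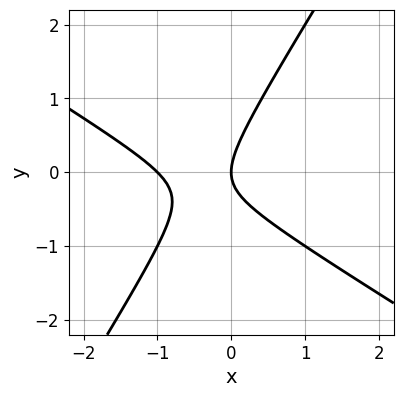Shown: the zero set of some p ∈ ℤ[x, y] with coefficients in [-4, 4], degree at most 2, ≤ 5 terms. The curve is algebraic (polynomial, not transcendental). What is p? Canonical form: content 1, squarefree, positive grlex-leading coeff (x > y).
deg p = 2.
Observable constraints: one y-axis crossing is at y = 0; the x-axis gridline crossings are at x ∈ {-1, 0}.
Together with the visible shape, these determine p as stated.

x^2 + x*y - y^2 + x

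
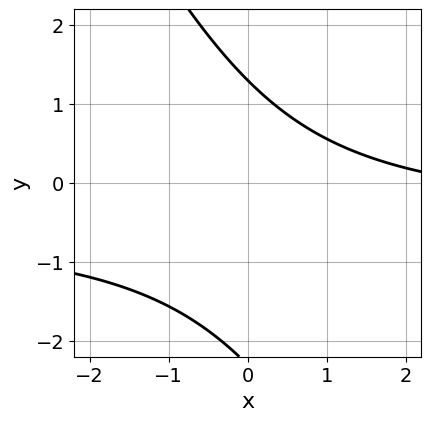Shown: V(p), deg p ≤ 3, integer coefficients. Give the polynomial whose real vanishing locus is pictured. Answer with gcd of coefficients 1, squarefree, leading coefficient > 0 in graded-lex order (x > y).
2*x*y + y^2 + x + y - 3

The degree is 2 — a generic line meets the curve in up to 2 points.
Checking where it meets the axes: the curve avoids every integer x-axis point in the box.
Assembling these constraints gives the stated polynomial.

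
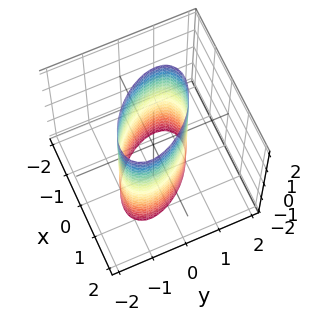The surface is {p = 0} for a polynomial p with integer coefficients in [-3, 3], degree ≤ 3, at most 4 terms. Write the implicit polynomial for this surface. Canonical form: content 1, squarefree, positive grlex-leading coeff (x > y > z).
1. Degree: no degree-1 surface has this shape, so deg p = 2.
2. From the axis intercepts and sections: among the integer gridlines, it crosses the y-axis at y ∈ {-1, 1}; the x-axis gridline crossings are at x ∈ {-1, 1}; the surface avoids every integer z-axis point in the box.
3. Matching integer coefficients to the picture gives p.

x^2 + x*y + y^2 - 1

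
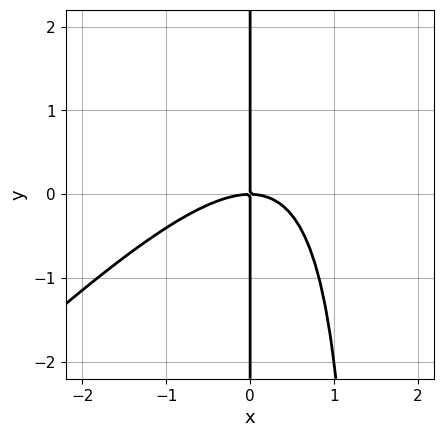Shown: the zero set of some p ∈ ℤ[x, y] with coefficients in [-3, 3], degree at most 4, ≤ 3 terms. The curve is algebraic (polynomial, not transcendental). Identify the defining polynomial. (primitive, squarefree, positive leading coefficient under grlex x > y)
(a) Degree: a generic line meets the curve in up to 3 points, so deg p = 3.
(b) Checking where it meets the axes: every point of the y-axis in the box is on the curve; it crosses the x-axis at the gridline x = 0.
(c) Together with the visible shape, these determine p as stated.

2*x^3 - 2*x^2*y + 3*x*y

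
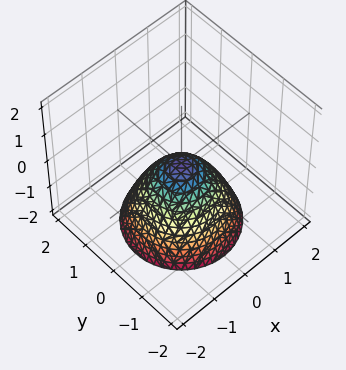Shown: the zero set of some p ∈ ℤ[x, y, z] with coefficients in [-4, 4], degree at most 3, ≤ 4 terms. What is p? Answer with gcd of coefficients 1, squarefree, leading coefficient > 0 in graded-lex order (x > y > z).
x^2 + y^2 + z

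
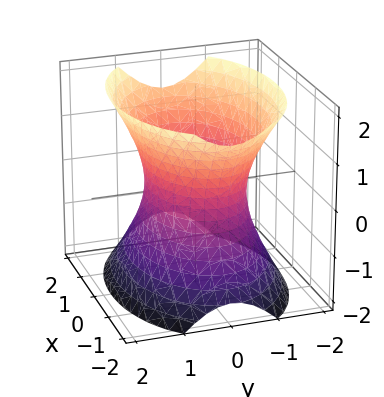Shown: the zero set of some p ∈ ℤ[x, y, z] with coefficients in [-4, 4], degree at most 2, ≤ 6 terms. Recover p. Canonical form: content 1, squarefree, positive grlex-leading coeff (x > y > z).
x^2 + 2*y^2 - z^2 - 2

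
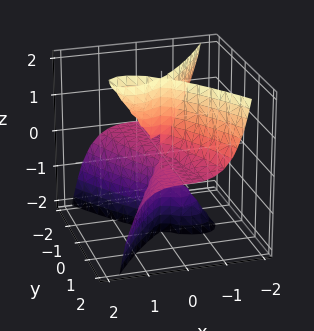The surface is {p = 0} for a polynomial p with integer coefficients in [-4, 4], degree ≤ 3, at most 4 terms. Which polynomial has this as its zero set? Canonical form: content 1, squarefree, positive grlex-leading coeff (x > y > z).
First, the picture has 3 separate pieces.
Next, the degree is 3 — the shape is more complex than any degree-2 surface.
Then, observable constraints: the visible y-axis segment lies entirely on the surface; it meets the x-axis at x = 0 (among the integer gridlines).
Finally, together with the visible shape, these determine p as stated.

3*x^3 - 2*x^2*z + 3*y^2*z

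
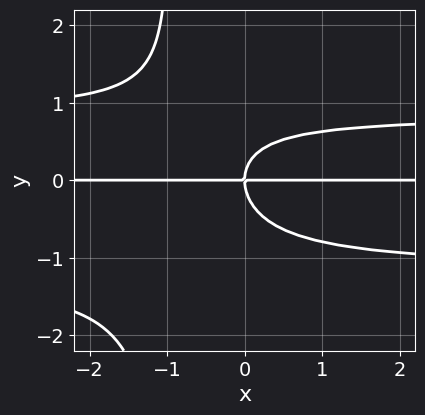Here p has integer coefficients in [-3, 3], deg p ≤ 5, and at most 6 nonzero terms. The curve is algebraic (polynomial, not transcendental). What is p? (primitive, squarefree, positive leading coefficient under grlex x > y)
3*x*y^3 + x*y^2 + 3*y^3 - 3*x*y

1. The degree is 4 — the shape is more complex than any degree-3 curve.
2. Observable constraints: it meets the y-axis at y = 0 (among the integer gridlines); the visible x-axis segment lies entirely on the curve.
3. Fitting integer coefficients to these (and the overall shape) gives p.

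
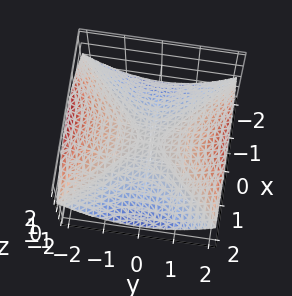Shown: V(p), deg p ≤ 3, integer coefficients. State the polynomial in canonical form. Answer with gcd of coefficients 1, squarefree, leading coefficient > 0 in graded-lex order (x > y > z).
First, deg p = 2.
Then, symmetries: the x ↦ −x reflection is a symmetry, so x appears only in even powers; mirror symmetry y ↦ −y ⇒ only even powers of y.
Then, from the axis intercepts and sections: it crosses the y-axis at the gridline y = 0; one z-axis crossing is at z = 0; one x-axis crossing is at x = 0.
Finally, matching integer coefficients to the picture gives p.

x^2 - y^2 + 3*z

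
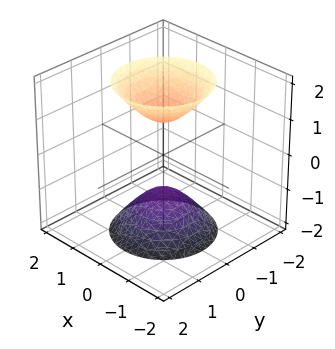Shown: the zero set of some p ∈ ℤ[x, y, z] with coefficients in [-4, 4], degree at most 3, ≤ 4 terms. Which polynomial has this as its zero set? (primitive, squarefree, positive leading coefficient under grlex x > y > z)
1. The picture has 2 separate pieces. Treating them together as one polynomial.
2. The degree is 2 — two separate bowl-shaped sheets opening away from each other; a quadric.
3. Symmetries: the z ↦ −z reflection is a symmetry, so z appears only in even powers; the z-axis is an axis of rotation, so x and y enter only as x² + y².
4. Reading off the gridlines: a circular section at z = -2 has radius between 1 and 2; it misses every integer gridline on the x-axis; the z-axis gridline crossings are at z ∈ {-1, 1}; no y-intercept at any integer in the box.
5. Matching integer coefficients to the picture gives p.

2*x^2 + 2*y^2 - z^2 + 1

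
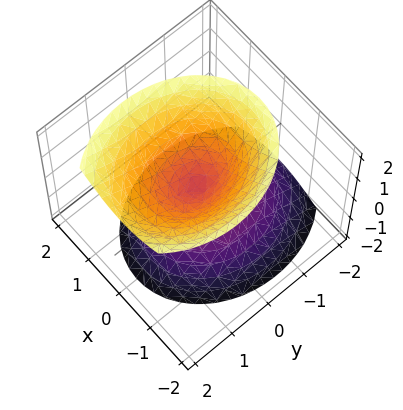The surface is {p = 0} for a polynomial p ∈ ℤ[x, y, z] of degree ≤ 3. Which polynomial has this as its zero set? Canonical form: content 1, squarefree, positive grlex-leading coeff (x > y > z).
3*x^2 + 2*y^2 - y*z - 2*z^2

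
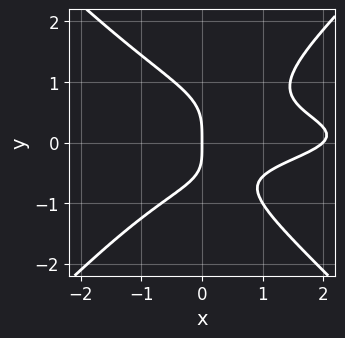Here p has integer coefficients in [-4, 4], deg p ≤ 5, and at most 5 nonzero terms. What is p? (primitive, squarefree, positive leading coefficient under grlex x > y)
1. deg p = 4.
2. From the axis intercepts and sections: it meets the y-axis at y = 0 (among the integer gridlines); among the integer gridlines, it crosses the x-axis at x ∈ {0, 2}.
3. Matching integer coefficients to the picture gives p.

2*x^2*y^2 - 2*y^4 + x^2 - x*y - 2*x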